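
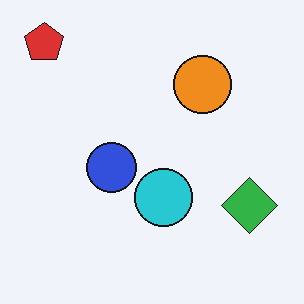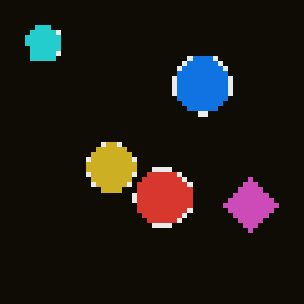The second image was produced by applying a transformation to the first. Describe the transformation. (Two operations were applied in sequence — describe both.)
The second image is the first color-inverted (negative), then mildly pixelated.

The light background has become dark and every shape's color is its complement — a photographic negative. Shapes are reduced to large square blocks; fine edges and outlines are lost — a downscale-then-upscale (mosaic) effect.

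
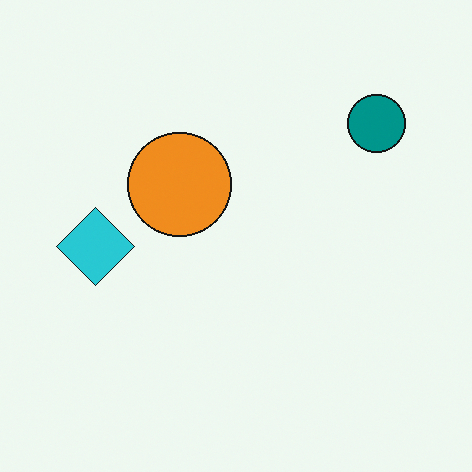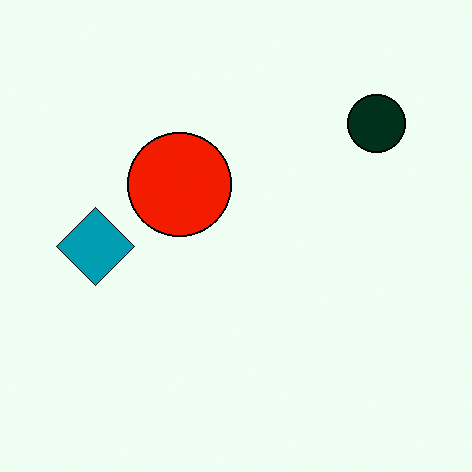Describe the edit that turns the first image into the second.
Boosted in contrast.

Tones are pushed away from mid-grey across the whole image — a global contrast change.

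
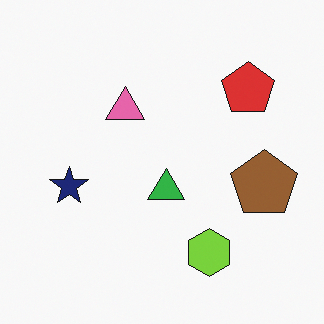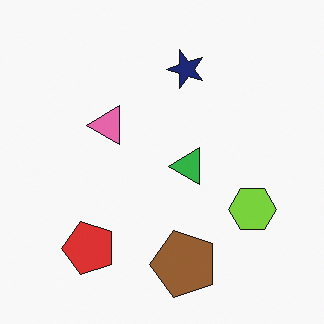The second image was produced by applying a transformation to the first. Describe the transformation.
The image was transposed (reflected across the top-left ↔ bottom-right diagonal).

Shapes have swapped their row and column positions — what was in the top-right is now in the bottom-left — a diagonal reflection.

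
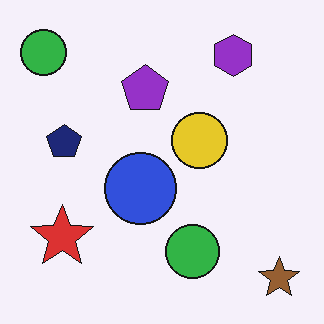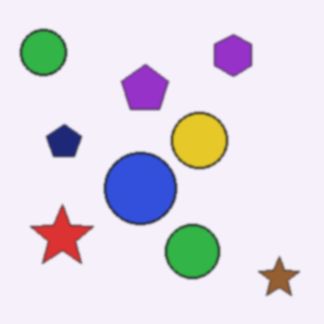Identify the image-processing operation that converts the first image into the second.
The image was lightly blurred.

Shape edges and outlines are uniformly softened across the whole image.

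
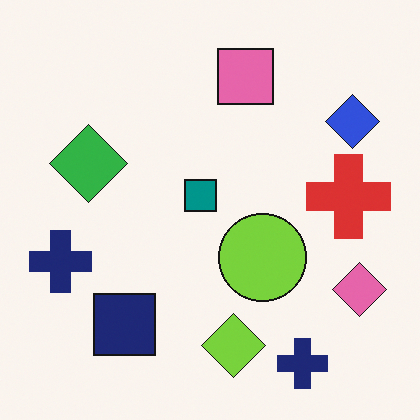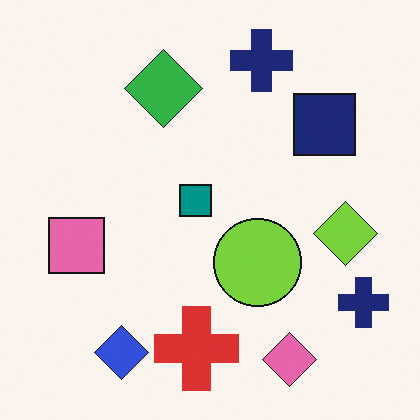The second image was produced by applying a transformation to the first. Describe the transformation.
The second image is the first transposed (reflected across the top-left ↔ bottom-right diagonal).

Shapes have swapped their row and column positions — what was in the top-right is now in the bottom-left — a diagonal reflection.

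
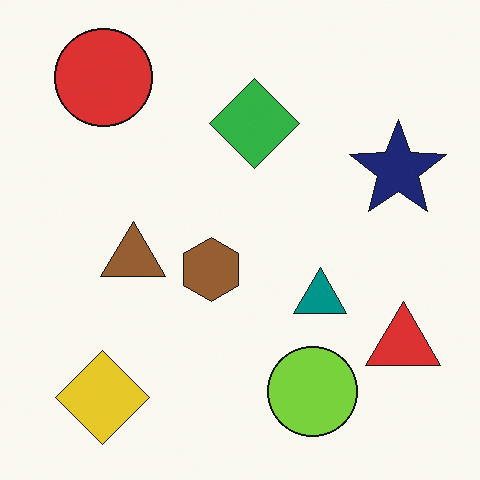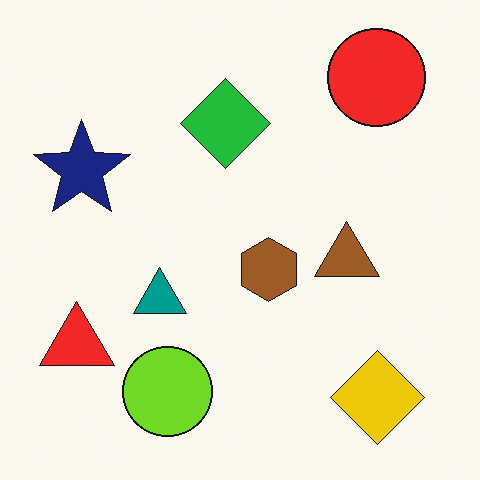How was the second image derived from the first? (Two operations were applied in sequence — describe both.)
Slightly oversaturated, then flipped horizontally (left ↔ right).

All colors are more vivid — a global saturation change. The red triangle is in the bottom-right of the first image and the bottom-left of the second — shapes on opposite sides of the vertical midline have swapped in a mirror flip.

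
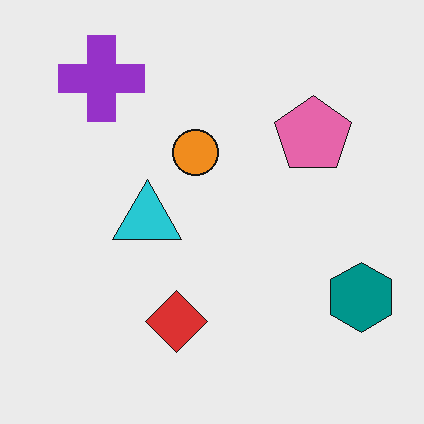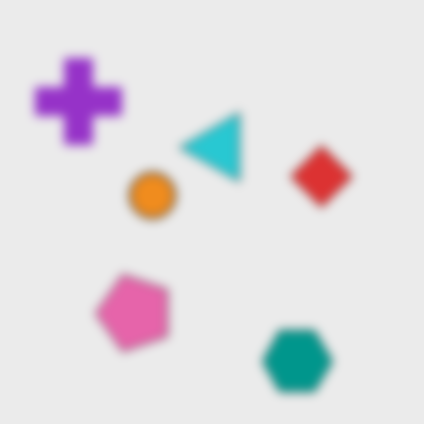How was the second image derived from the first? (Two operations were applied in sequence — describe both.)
The second image is the first heavily blurred, then transposed (reflected across the top-left ↔ bottom-right diagonal).

Shape edges and outlines are uniformly softened across the whole image. Shapes have swapped their row and column positions — what was in the top-right is now in the bottom-left — a diagonal reflection.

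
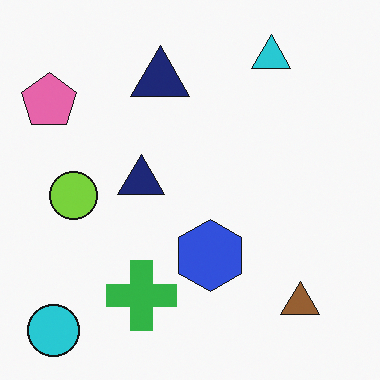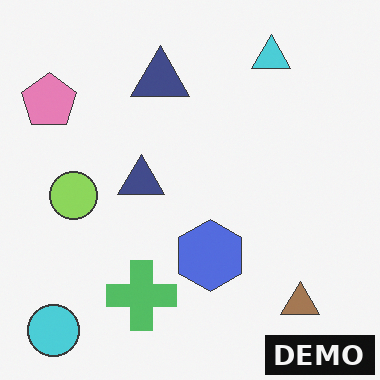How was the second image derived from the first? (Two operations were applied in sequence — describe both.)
This is the original image given slightly reduced contrast, then watermarked with the text "DEMO" in the lower-right corner.

Tones are pushed toward mid-grey across the whole image — a global contrast change. A dark label reading "DEMO" appears in the lower-right corner.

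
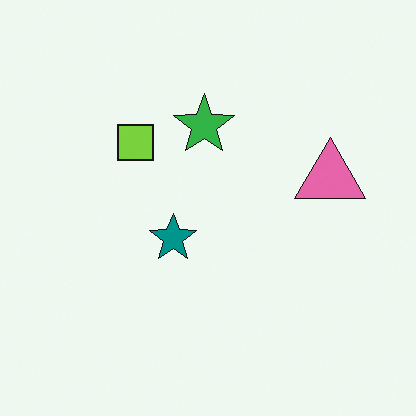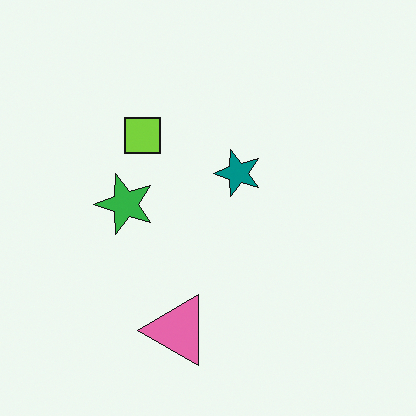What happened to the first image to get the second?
This is the original image transposed (reflected across the top-left ↔ bottom-right diagonal).

Shapes have swapped their row and column positions — what was in the top-right is now in the bottom-left — a diagonal reflection.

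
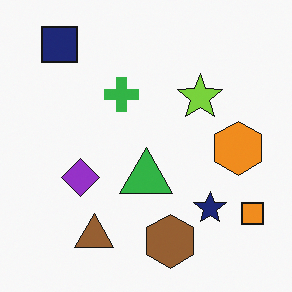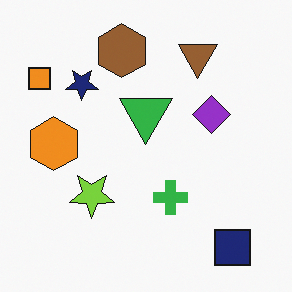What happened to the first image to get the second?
The second image is the first rotated 180°.

The navy square sits in the top-left of the first image and the bottom-right of the second — consistent with a whole-image 180° rotation.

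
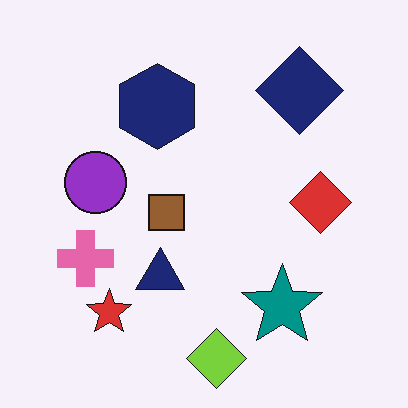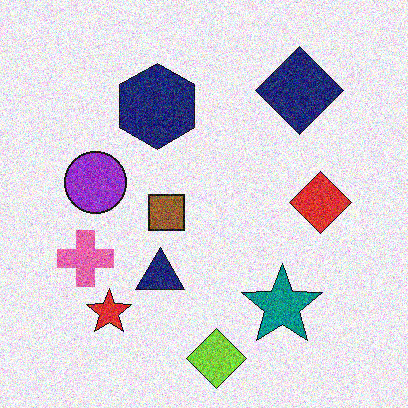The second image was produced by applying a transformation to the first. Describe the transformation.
Degraded with a thick layer of grain.

Random speckle covers the whole image, including the flat background.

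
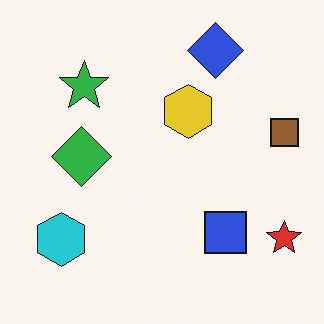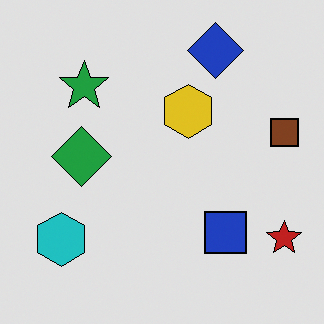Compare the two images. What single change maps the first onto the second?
The second image is the first moderately posterized.

Each flat color has snapped to a coarser quantized level — most visibly, the near-white background has dropped to a flat grey.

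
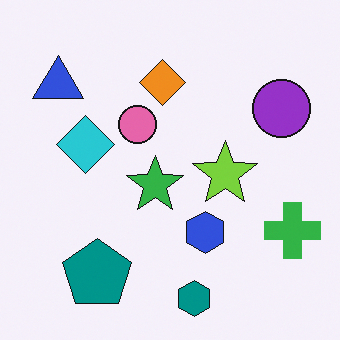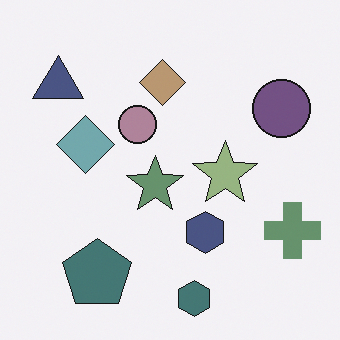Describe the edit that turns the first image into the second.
This is the original image made much more muted (saturation change).

All colors are more muted and greyish — a global saturation change.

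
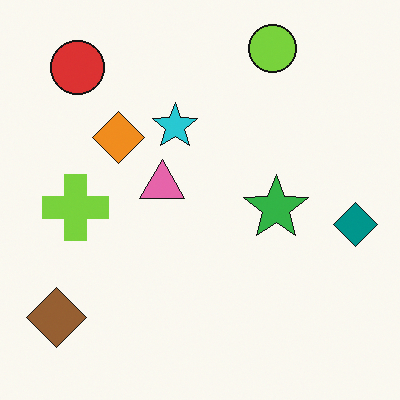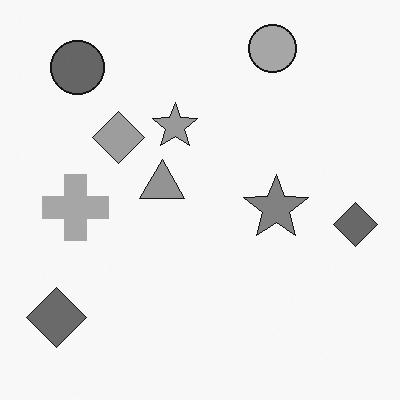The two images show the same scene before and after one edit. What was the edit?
The image was converted to grayscale.

All color is removed — every shape is now a shade of grey.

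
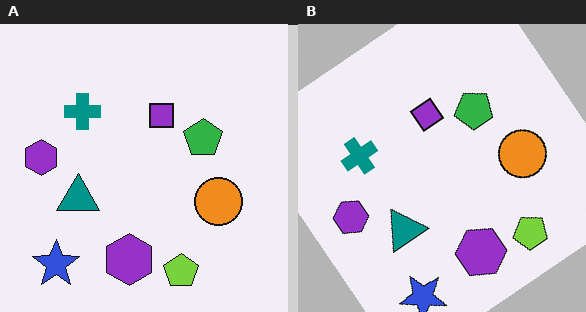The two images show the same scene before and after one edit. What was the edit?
The right (B) image is the left (A) rotated counter-clockwise by a large amount — several tens of degrees.

Every shape is tilted by the same angle and the image corners show triangular fill wedges — a whole-image rotation by a non-right angle.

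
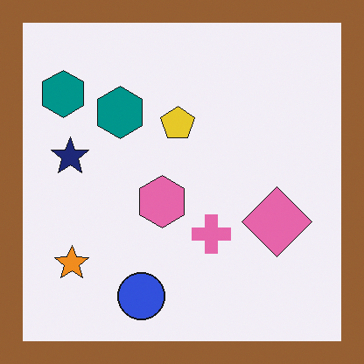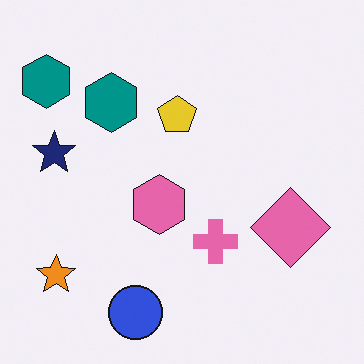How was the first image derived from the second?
The image was framed with a brown border.

A solid brown frame runs around the edge of the first image, with the content slightly shrunk inside it.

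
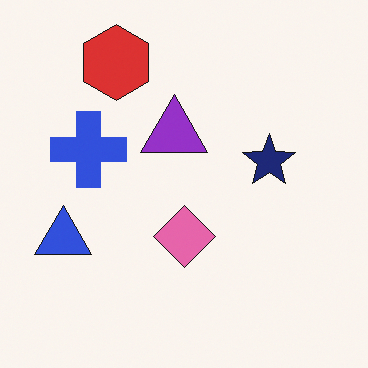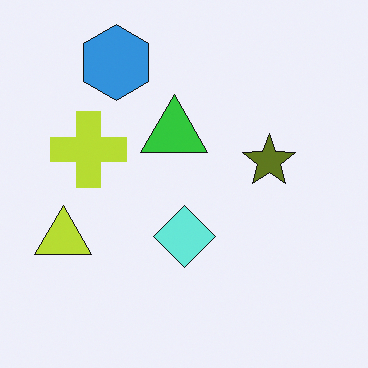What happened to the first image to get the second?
The transformation is: hue-shifted by a large amount.

Every shape's color has rotated by the same amount around the hue wheel — a uniform hue shift.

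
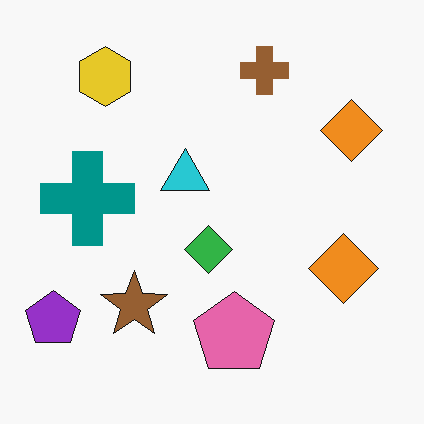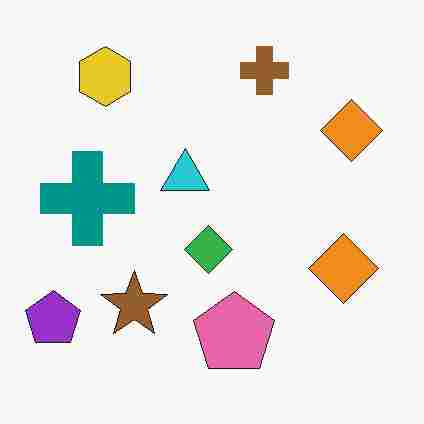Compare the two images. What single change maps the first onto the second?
Heavily JPEG-compressed with obvious blocking artifacts.

Blocky 8×8 compression artifacts appear around shape edges and the flat background shows ringing — characteristic JPEG degradation.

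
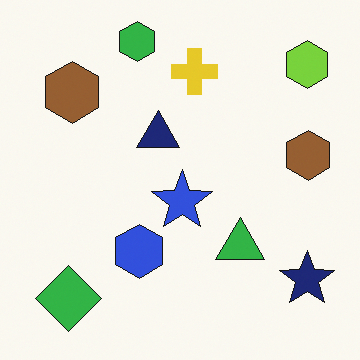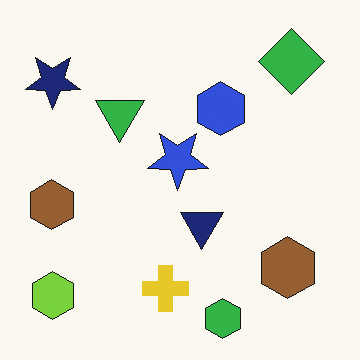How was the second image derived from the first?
Rotated 180°.

The lime hexagon sits in the top-right of the first image and the bottom-left of the second — consistent with a whole-image 180° rotation.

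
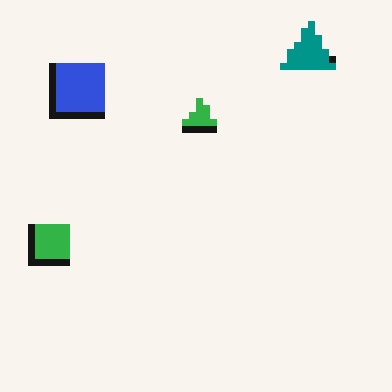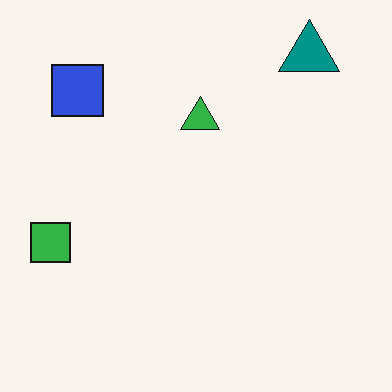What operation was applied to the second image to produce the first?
The first image is the second pixelated into visible square blocks.

Shapes are reduced to large square blocks; fine edges and outlines are lost — a downscale-then-upscale (mosaic) effect.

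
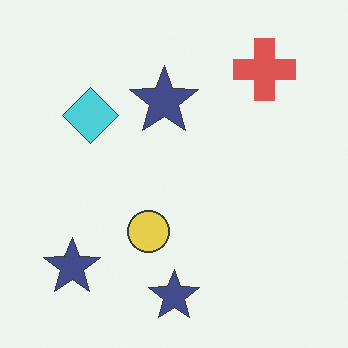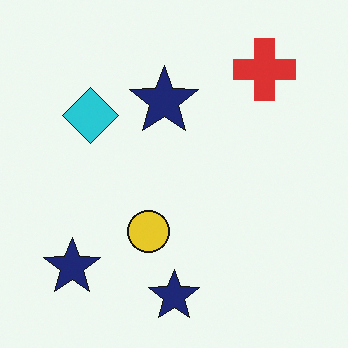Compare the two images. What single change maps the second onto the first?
This is the original image given slightly reduced contrast.

Tones are pushed toward mid-grey across the whole image — a global contrast change.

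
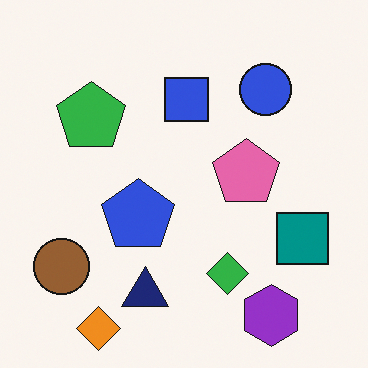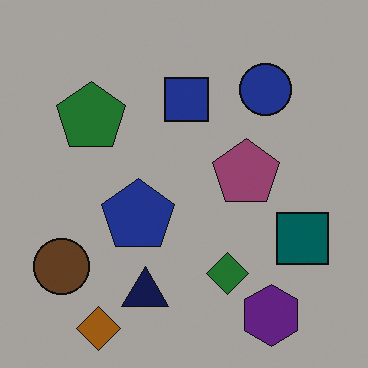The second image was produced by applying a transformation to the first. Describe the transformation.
It was noticeably darkened.

Every pixel — background and shapes alike — is uniformly darkened.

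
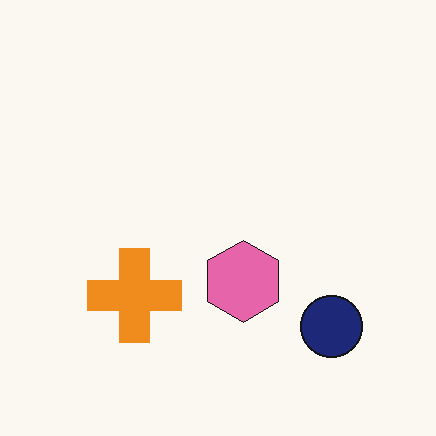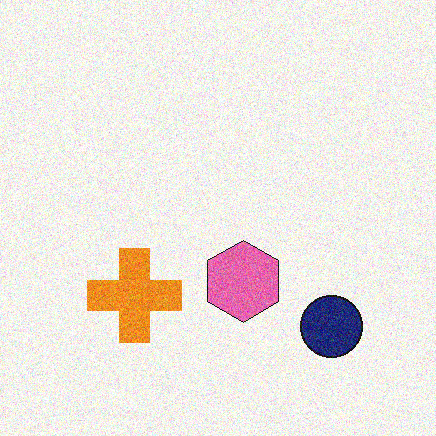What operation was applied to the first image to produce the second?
Degraded with visible gaussian noise.

Random speckle covers the whole image, including the flat background.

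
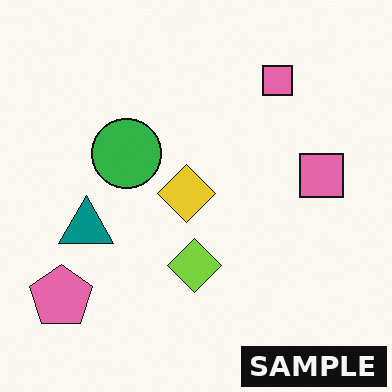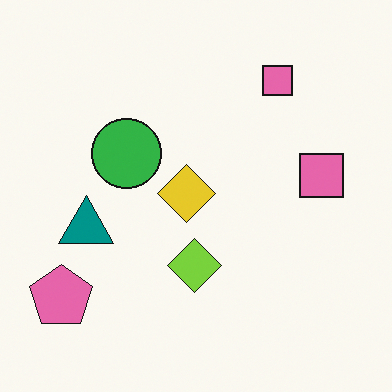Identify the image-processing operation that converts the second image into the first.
The first image is the second watermarked with the text "SAMPLE" in the lower-right corner.

A dark label reading "SAMPLE" appears in the lower-right corner.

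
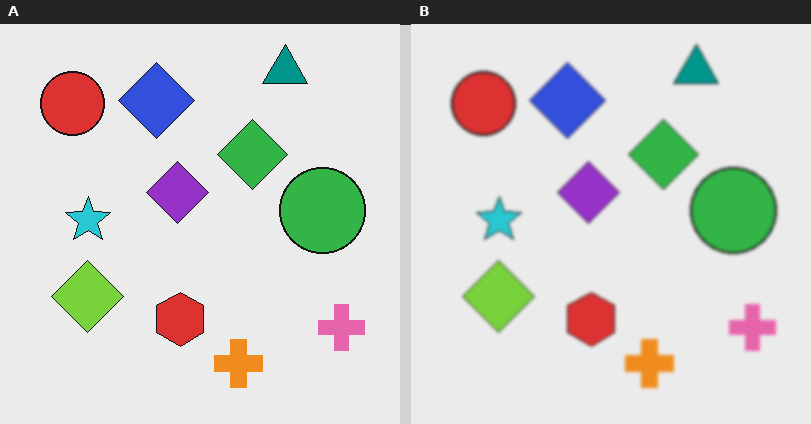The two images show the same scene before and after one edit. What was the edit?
The image was slightly softened.

Shape edges and outlines are uniformly softened across the whole image.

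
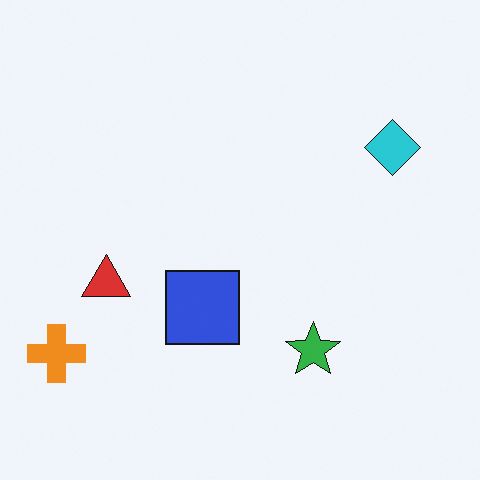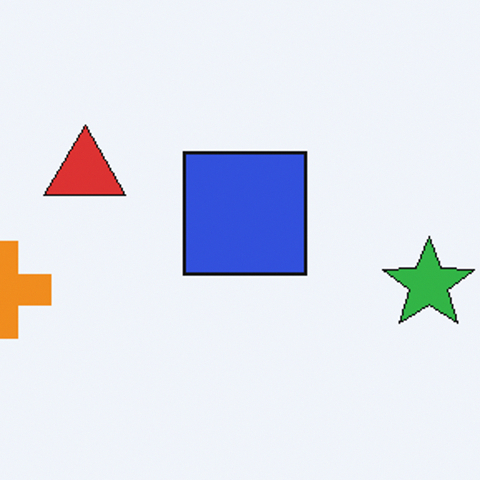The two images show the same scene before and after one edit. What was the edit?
The second image is the first cropped tightly and scaled back up.

The visible shapes are larger and the field of view is narrower; shapes near the original edges may be partly or wholly outside the frame — a crop-and-rescale.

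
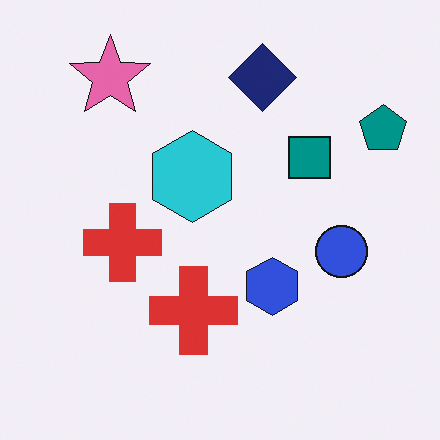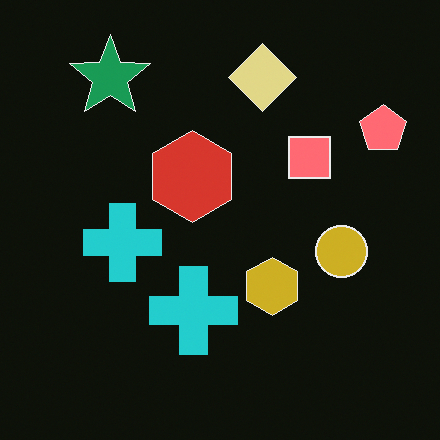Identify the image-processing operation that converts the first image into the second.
The transformation is: color-inverted (negative).

The light background has become dark and every shape's color is its complement — a photographic negative.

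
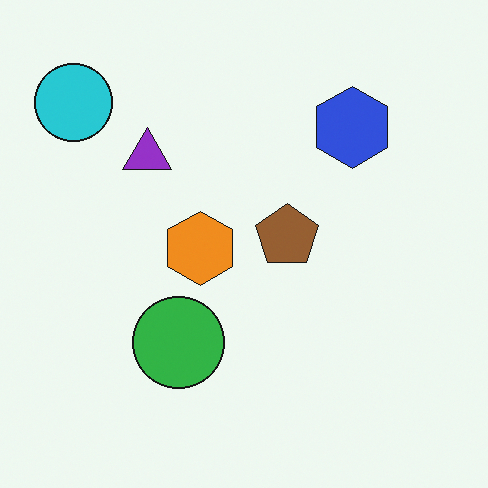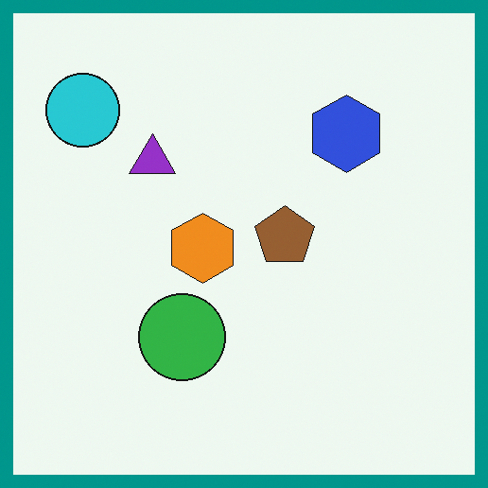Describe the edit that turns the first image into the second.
It was framed with a teal border.

A solid teal frame runs around the edge of the second image, with the content slightly shrunk inside it.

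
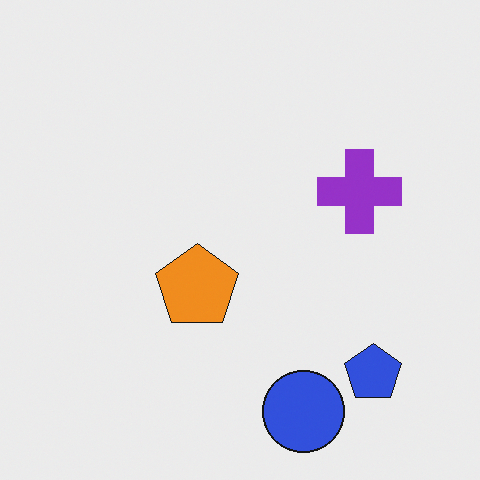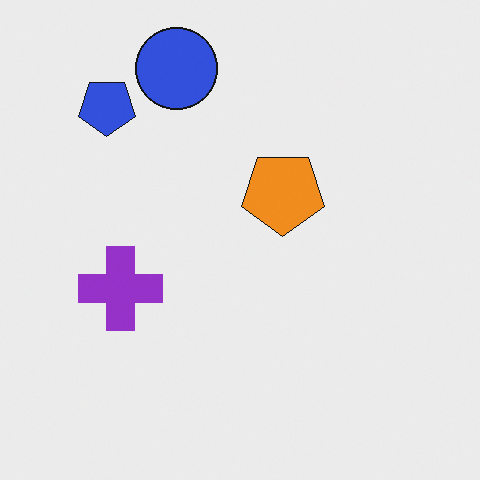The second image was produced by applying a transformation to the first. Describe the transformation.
Rotated 180°.

The blue pentagon sits in the bottom-right of the first image and the top-left of the second — consistent with a whole-image 180° rotation.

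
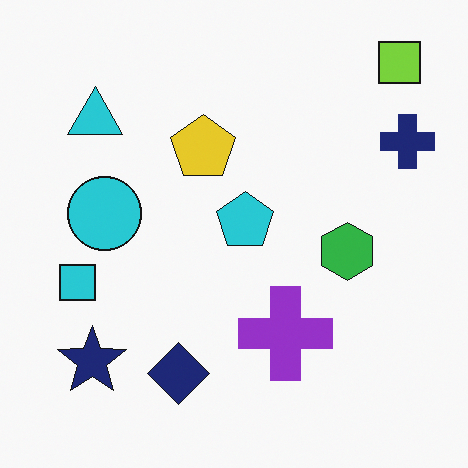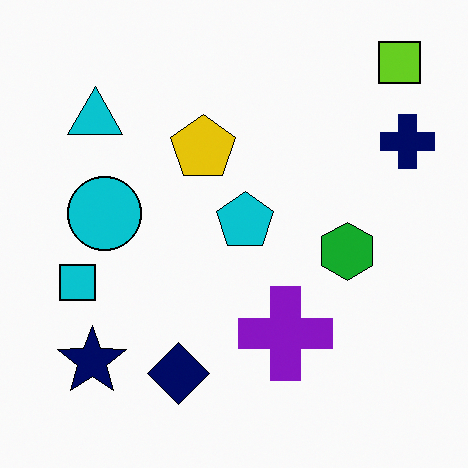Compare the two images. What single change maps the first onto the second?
The transformation is: given slightly increased contrast.

Tones are pushed away from mid-grey across the whole image — a global contrast change.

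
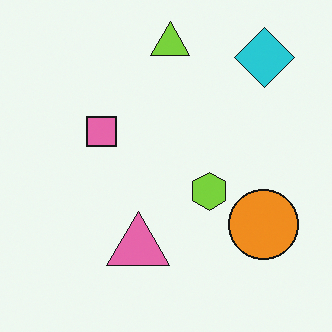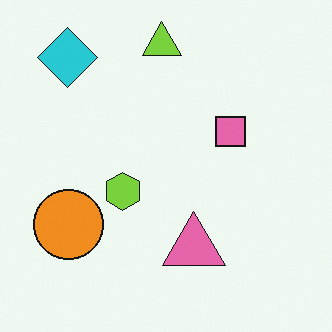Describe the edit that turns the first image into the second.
The image was flipped horizontally (left ↔ right).

The cyan diamond is in the top-right of the first image and the top-left of the second — shapes on opposite sides of the vertical midline have swapped in a mirror flip.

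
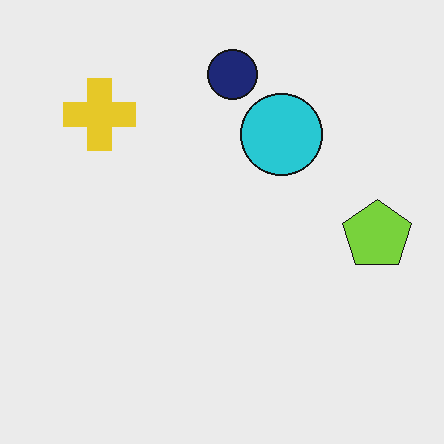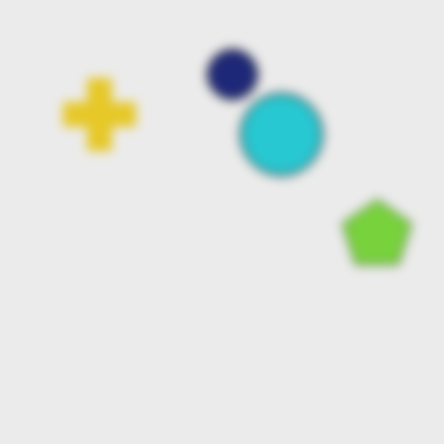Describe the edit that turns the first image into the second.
This is the original image heavily blurred.

Shape edges and outlines are uniformly softened across the whole image.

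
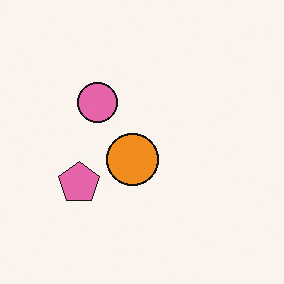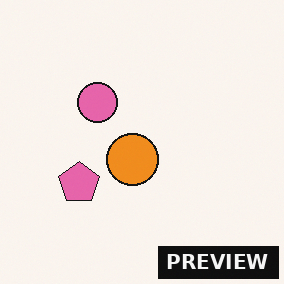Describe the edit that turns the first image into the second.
This is the original image watermarked with the text "PREVIEW" in the lower-right corner.

A dark label reading "PREVIEW" appears in the lower-right corner.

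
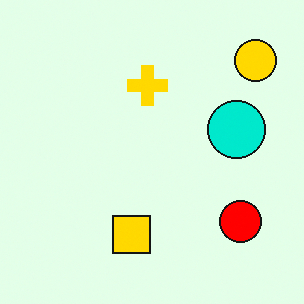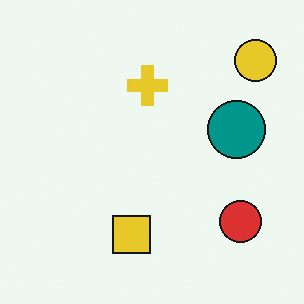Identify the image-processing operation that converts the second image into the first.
It was made much more vivid (saturation change).

All colors are more vivid — a global saturation change.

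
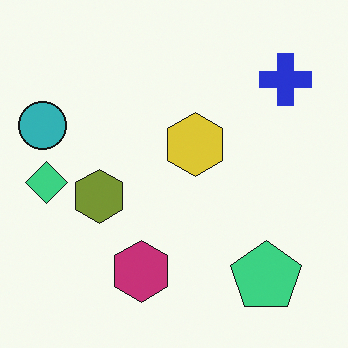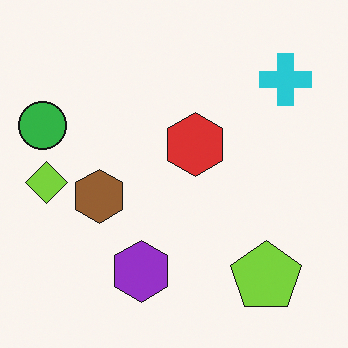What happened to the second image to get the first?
It was hue-shifted slightly.

Every shape's color has rotated by the same amount around the hue wheel — a uniform hue shift.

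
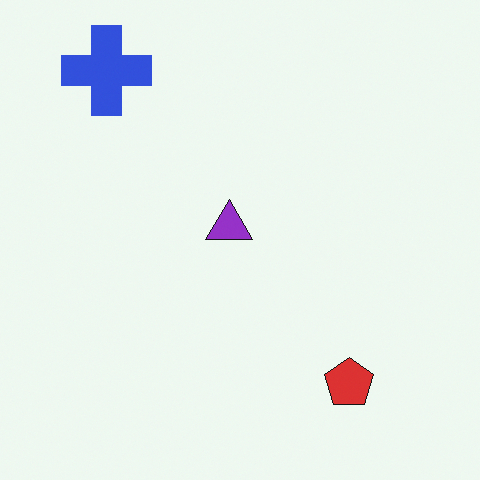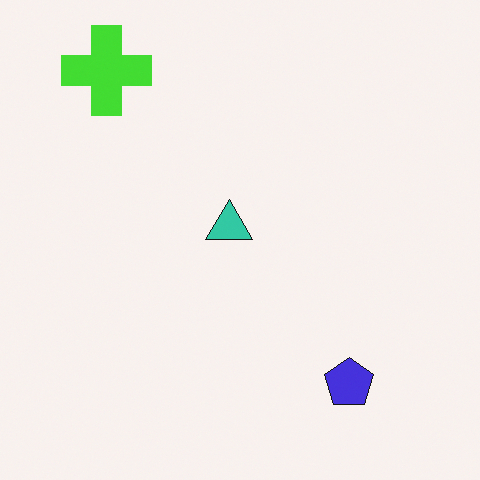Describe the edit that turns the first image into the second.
The image was hue-shifted by a large amount.

Every shape's color has rotated by the same amount around the hue wheel — a uniform hue shift.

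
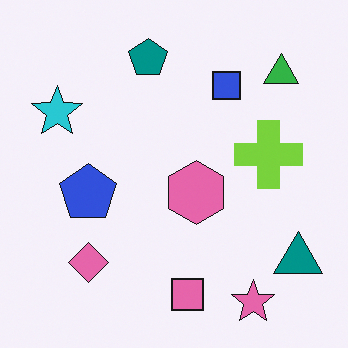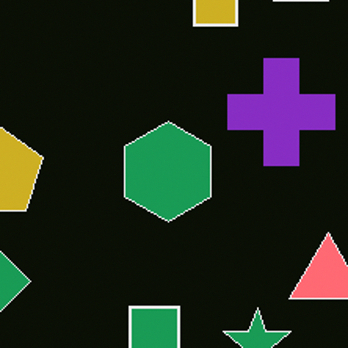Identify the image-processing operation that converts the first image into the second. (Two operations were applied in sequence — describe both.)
Color-inverted (negative), then cropped slightly and scaled back up.

The light background has become dark and every shape's color is its complement — a photographic negative. The visible shapes are larger and the field of view is narrower; shapes near the original edges may be partly or wholly outside the frame — a crop-and-rescale.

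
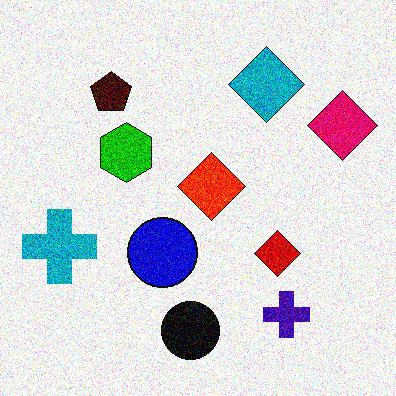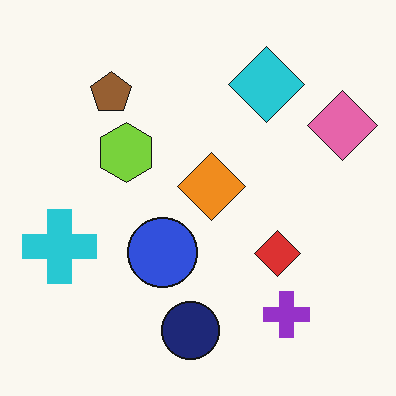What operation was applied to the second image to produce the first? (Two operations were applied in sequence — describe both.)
The image was given much higher contrast, then degraded with strong gaussian noise.

Tones are pushed away from mid-grey across the whole image — a global contrast change. Random speckle covers the whole image, including the flat background.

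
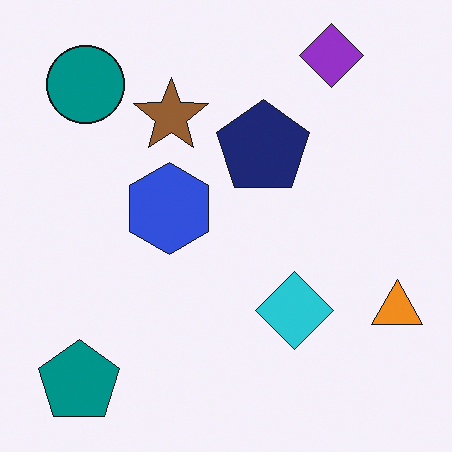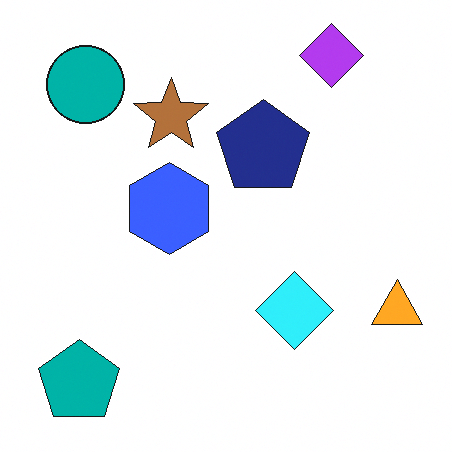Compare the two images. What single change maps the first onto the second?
The second image is the first brightened a little.

Every pixel — background and shapes alike — is uniformly brightened.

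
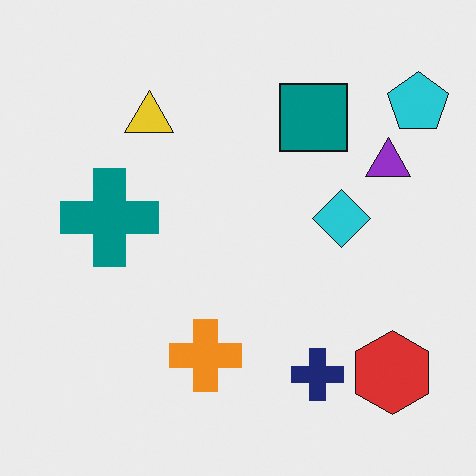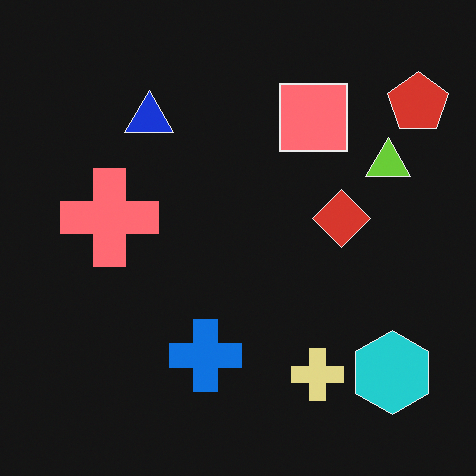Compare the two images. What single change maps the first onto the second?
The second image is the first color-inverted (negative).

The light background has become dark and every shape's color is its complement — a photographic negative.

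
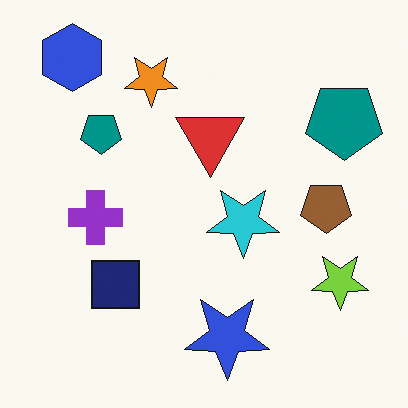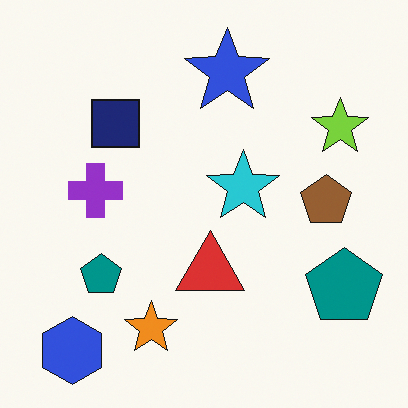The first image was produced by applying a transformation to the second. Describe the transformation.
The image was flipped vertically (top ↔ bottom).

The blue hexagon is in the bottom-left of the second image and the top-left of the first — shapes on opposite sides of the horizontal midline have swapped in a mirror flip.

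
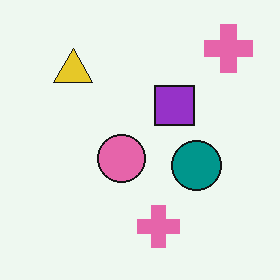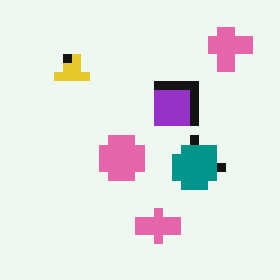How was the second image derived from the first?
The image was heavily pixelated into large blocks.

Shapes are reduced to large square blocks; fine edges and outlines are lost — a downscale-then-upscale (mosaic) effect.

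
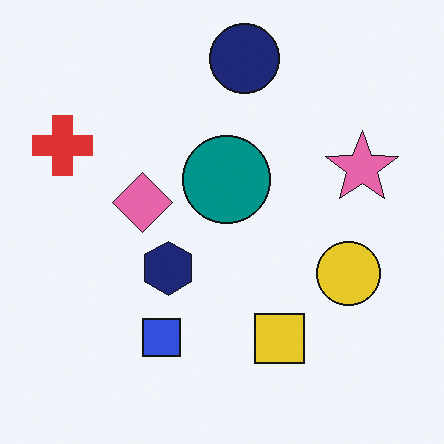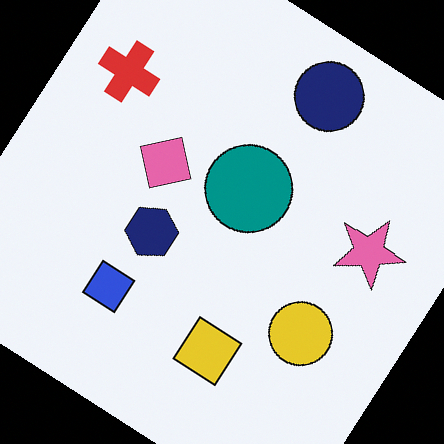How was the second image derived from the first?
The second image is the first rotated clockwise by a large amount — several tens of degrees.

Every shape is tilted by the same angle and the image corners show triangular fill wedges — a whole-image rotation by a non-right angle.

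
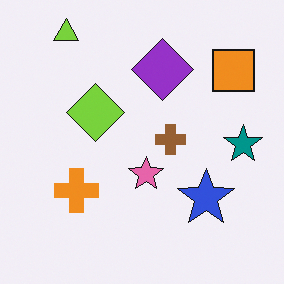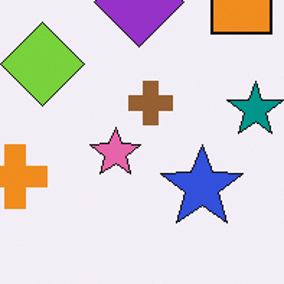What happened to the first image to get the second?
Cropped to a modestly smaller region and rescaled.

The visible shapes are larger and the field of view is narrower; shapes near the original edges may be partly or wholly outside the frame — a crop-and-rescale.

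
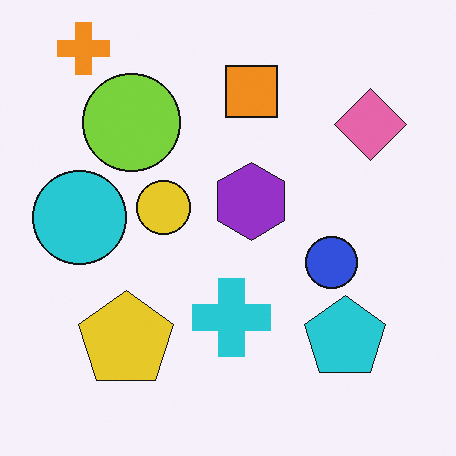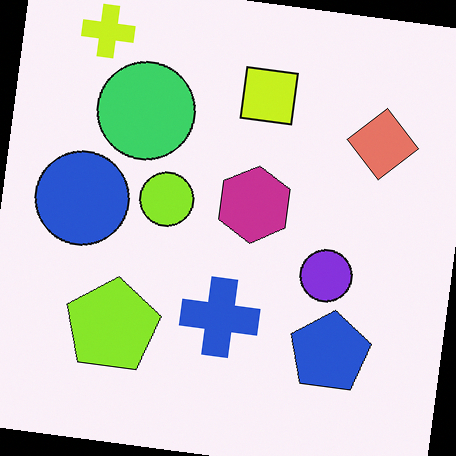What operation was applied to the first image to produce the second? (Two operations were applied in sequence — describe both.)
It was hue-shifted by a small amount, then rotated clockwise by a slight angle.

Every shape's color has rotated by the same amount around the hue wheel — a uniform hue shift. Every shape is tilted by the same angle and the image corners show triangular fill wedges — a whole-image rotation by a non-right angle.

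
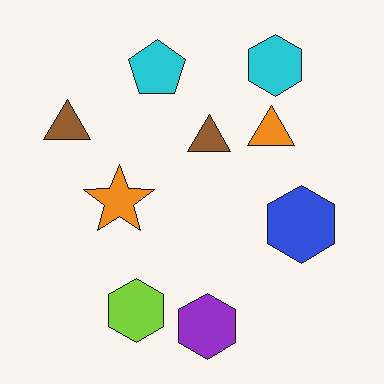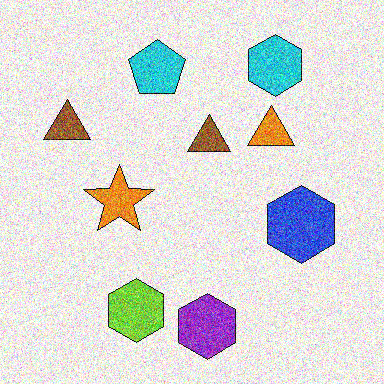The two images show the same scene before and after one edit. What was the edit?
The transformation is: degraded with a thick layer of grain.

Random speckle covers the whole image, including the flat background.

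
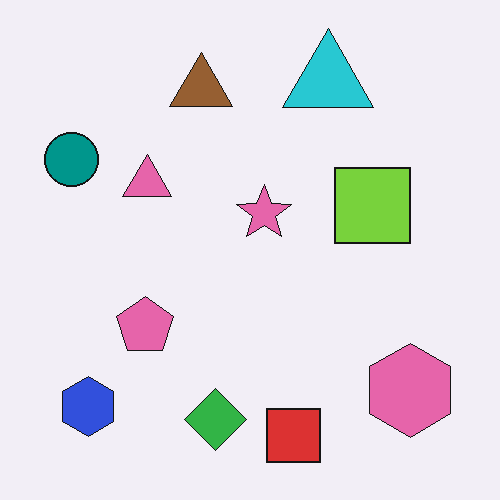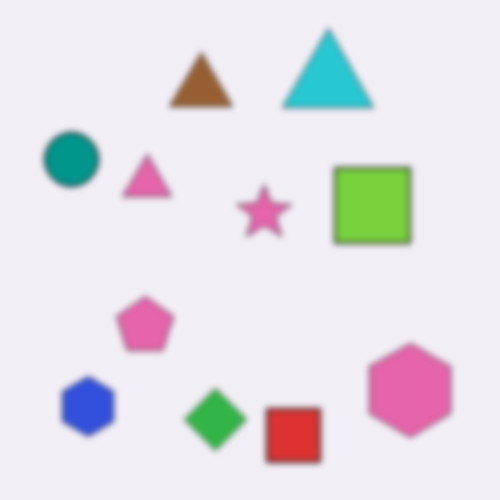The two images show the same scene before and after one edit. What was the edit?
Moderately blurred.

Shape edges and outlines are uniformly softened across the whole image.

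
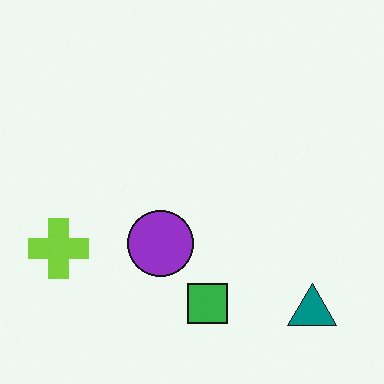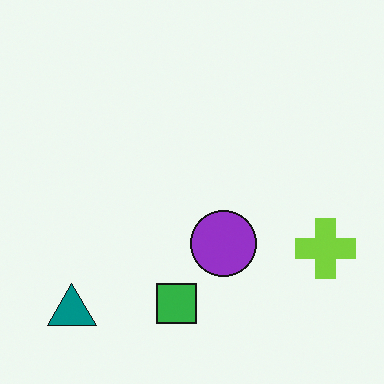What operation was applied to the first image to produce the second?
It was flipped horizontally (left ↔ right).

The lime cross is in the left of the first image and the right of the second — shapes on opposite sides of the vertical midline have swapped in a mirror flip.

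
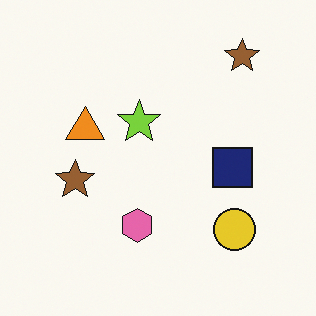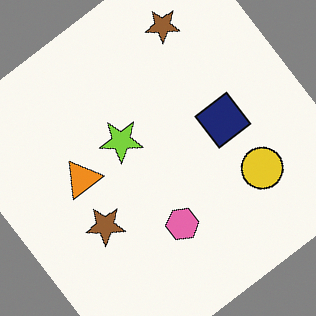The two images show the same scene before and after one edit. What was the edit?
The transformation is: rotated counter-clockwise by a large amount — several tens of degrees.

Every shape is tilted by the same angle and the image corners show triangular fill wedges — a whole-image rotation by a non-right angle.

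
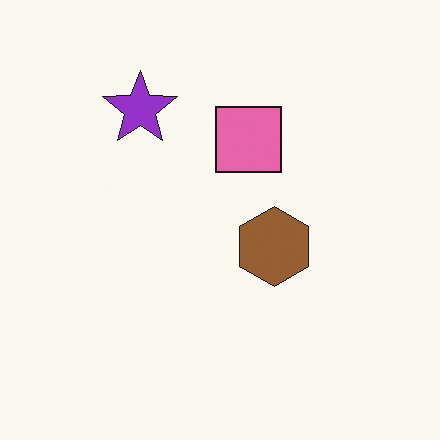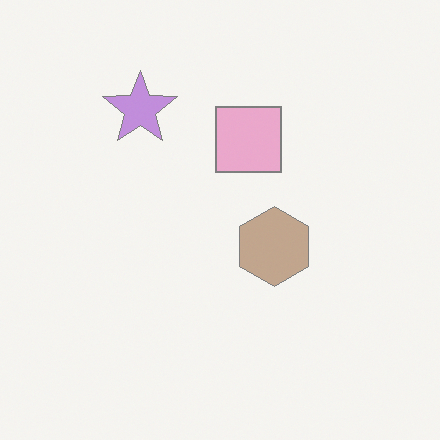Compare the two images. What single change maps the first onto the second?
It was given much lower contrast.

Tones are pushed toward mid-grey across the whole image — a global contrast change.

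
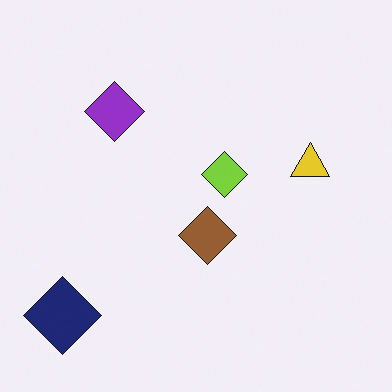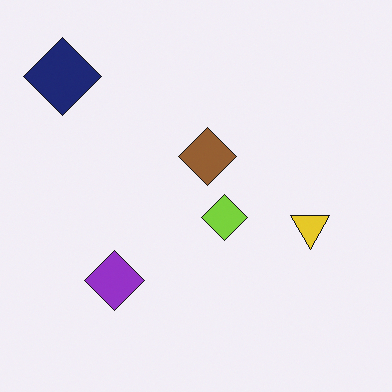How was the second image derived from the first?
It was flipped vertically (top ↔ bottom).

The navy diamond is in the bottom-left of the first image and the top-left of the second — shapes on opposite sides of the horizontal midline have swapped in a mirror flip.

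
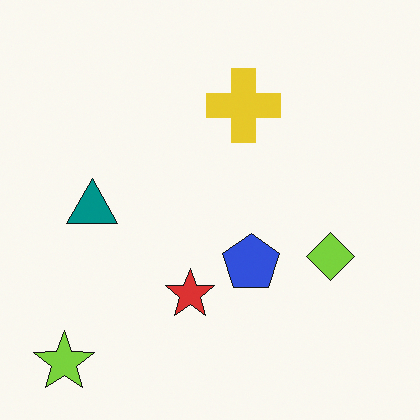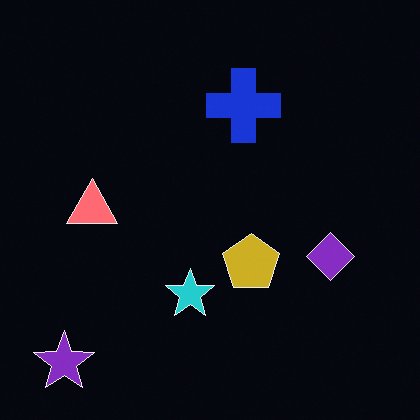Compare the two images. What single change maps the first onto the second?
The second image is the first color-inverted (negative).

The light background has become dark and every shape's color is its complement — a photographic negative.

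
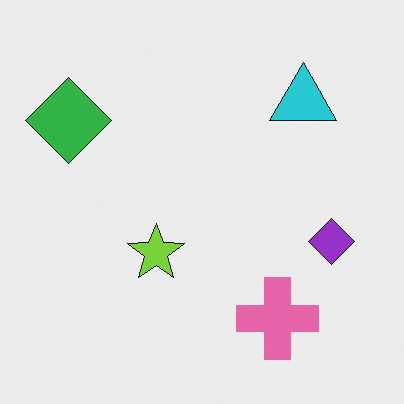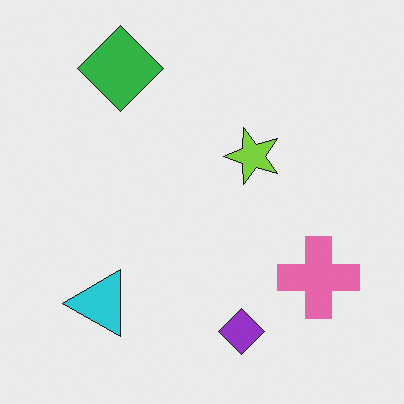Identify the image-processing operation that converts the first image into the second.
This is the original image transposed (reflected across the top-left ↔ bottom-right diagonal).

Shapes have swapped their row and column positions — what was in the top-right is now in the bottom-left — a diagonal reflection.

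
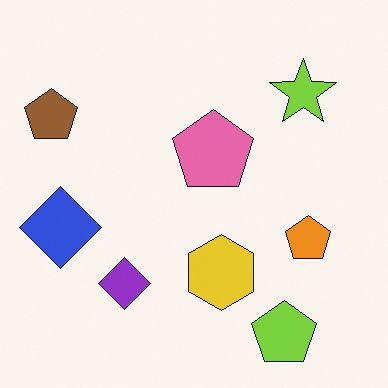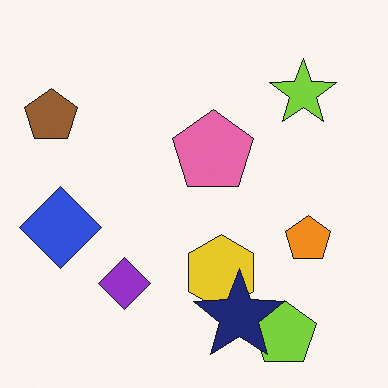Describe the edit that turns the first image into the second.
The second image is the first overlaid with an additional navy star.

A navy star appears in the second image that is absent from the first.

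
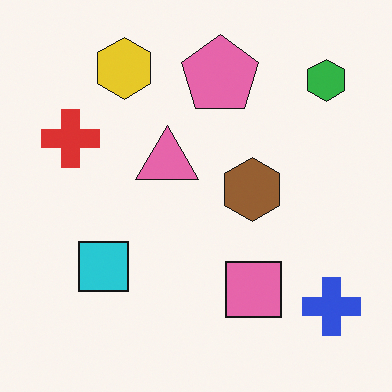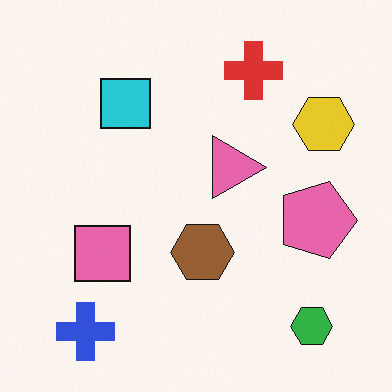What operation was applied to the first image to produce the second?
The transformation is: rotated 90° clockwise.

The green hexagon sits in the top-right of the first image and the bottom-right of the second — consistent with a whole-image 90° clockwise rotation.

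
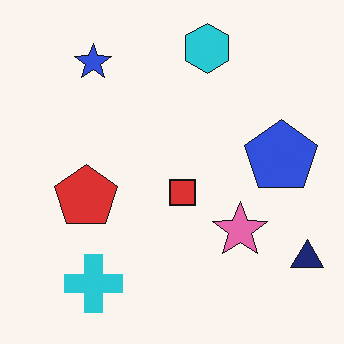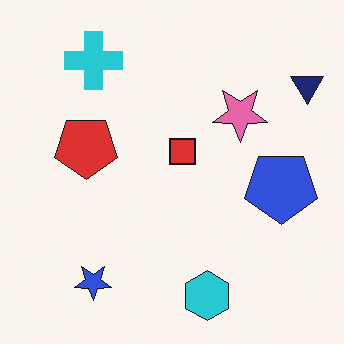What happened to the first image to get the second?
The second image is the first flipped vertically (top ↔ bottom).

The cyan hexagon is in the top of the first image and the bottom of the second — shapes on opposite sides of the horizontal midline have swapped in a mirror flip.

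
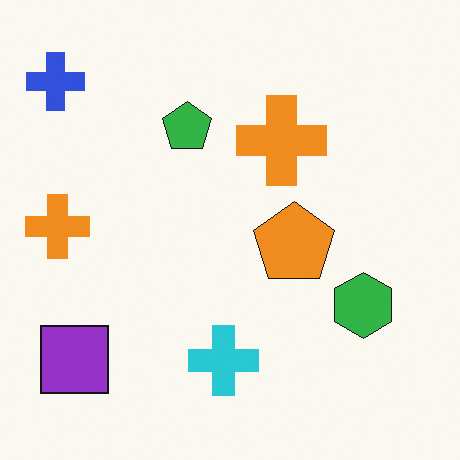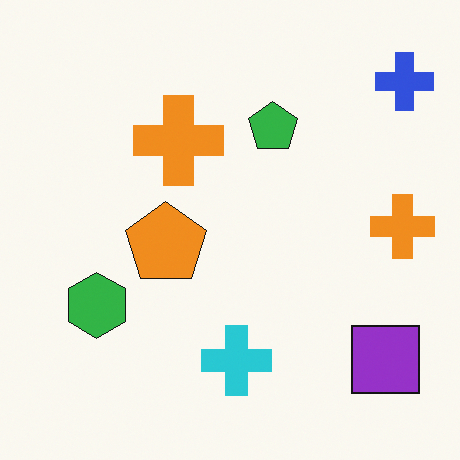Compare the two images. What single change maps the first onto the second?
Flipped horizontally (left ↔ right).

The blue cross is in the top-left of the first image and the top-right of the second — shapes on opposite sides of the vertical midline have swapped in a mirror flip.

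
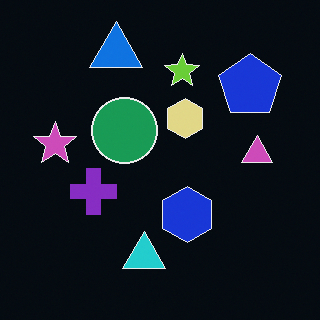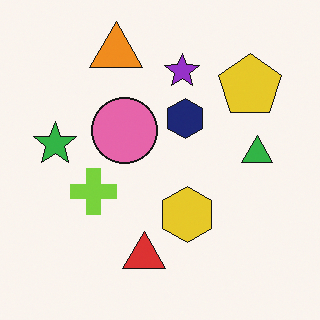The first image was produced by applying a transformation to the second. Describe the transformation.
This is the original image color-inverted (negative).

The light background has become dark and every shape's color is its complement — a photographic negative.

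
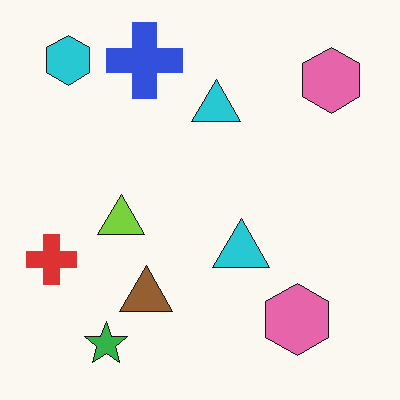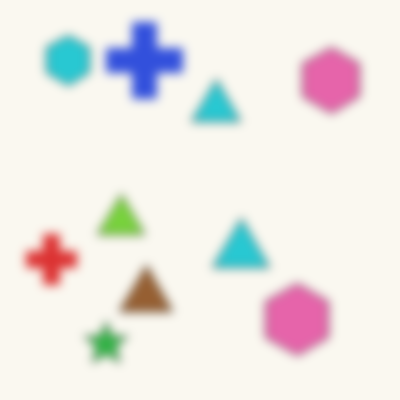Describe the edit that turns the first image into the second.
The transformation is: heavily blurred.

Shape edges and outlines are uniformly softened across the whole image.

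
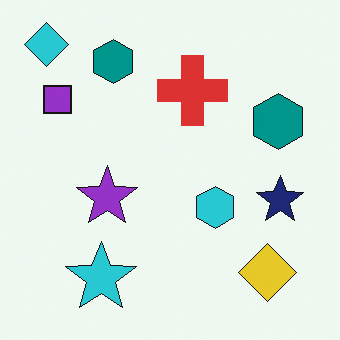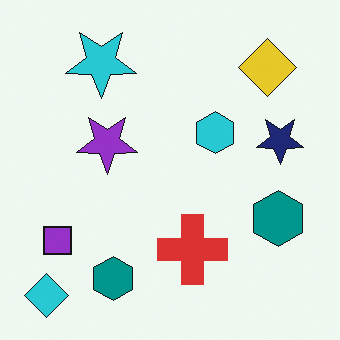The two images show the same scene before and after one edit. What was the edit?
The image was flipped vertically (top ↔ bottom).

The cyan diamond is in the top-left of the first image and the bottom-left of the second — shapes on opposite sides of the horizontal midline have swapped in a mirror flip.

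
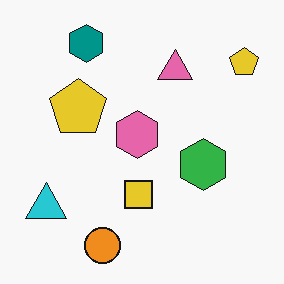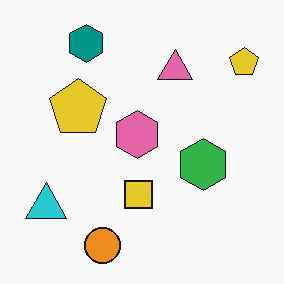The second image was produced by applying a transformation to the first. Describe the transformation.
Given moderate JPEG compression.

Blocky 8×8 compression artifacts appear around shape edges and the flat background shows ringing — characteristic JPEG degradation.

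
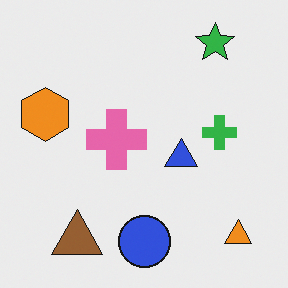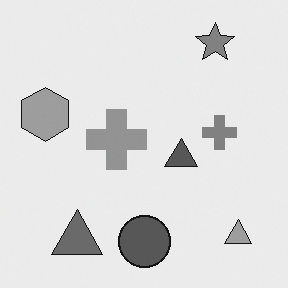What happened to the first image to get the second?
Converted to grayscale.

All color is removed — every shape is now a shade of grey.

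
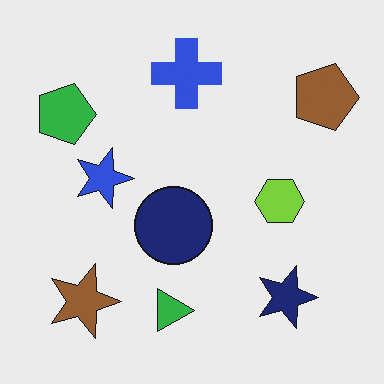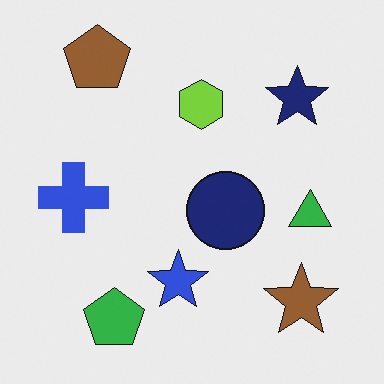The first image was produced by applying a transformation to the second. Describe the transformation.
The image was rotated 90° clockwise.

The brown pentagon sits in the top-left of the second image and the top-right of the first — consistent with a whole-image 90° clockwise rotation.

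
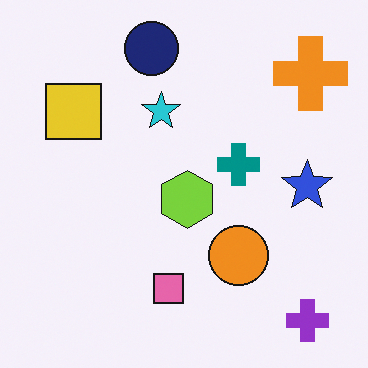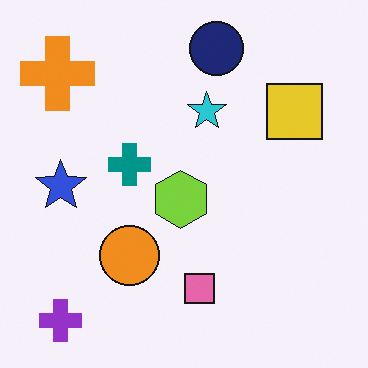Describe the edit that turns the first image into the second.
The image was flipped horizontally (left ↔ right).

The orange cross is in the top-right of the first image and the top-left of the second — shapes on opposite sides of the vertical midline have swapped in a mirror flip.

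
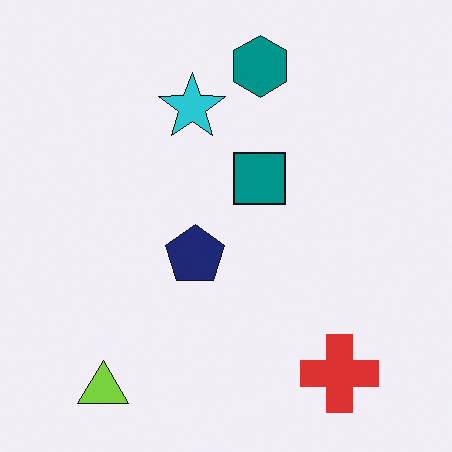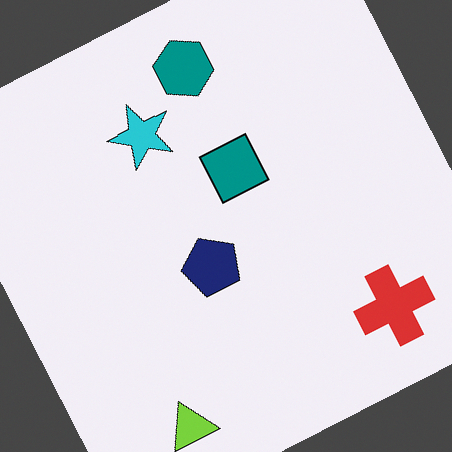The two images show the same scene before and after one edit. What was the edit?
Rotated counter-clockwise by a clearly visible amount.

Every shape is tilted by the same angle and the image corners show triangular fill wedges — a whole-image rotation by a non-right angle.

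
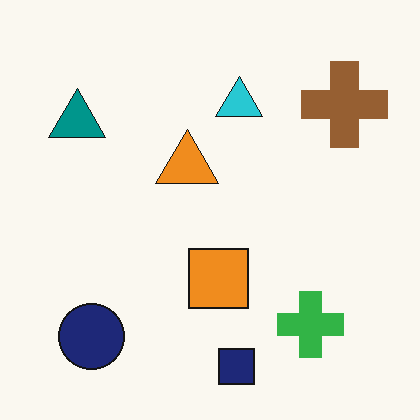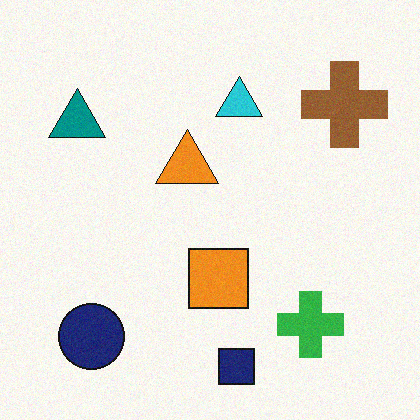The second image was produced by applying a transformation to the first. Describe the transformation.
This is the original image degraded with subtle gaussian noise.

Random speckle covers the whole image, including the flat background.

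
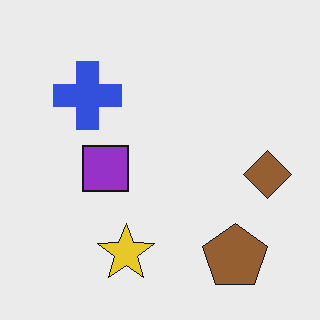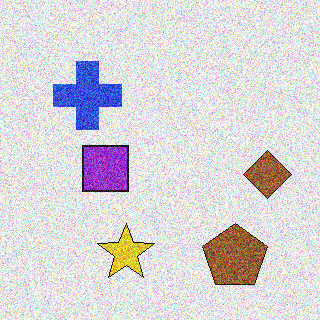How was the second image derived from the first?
The image was degraded with a thick layer of grain.

Random speckle covers the whole image, including the flat background.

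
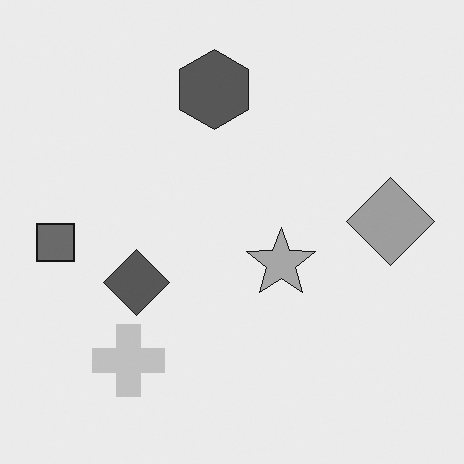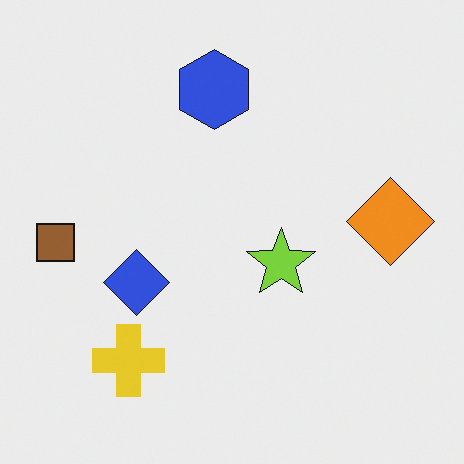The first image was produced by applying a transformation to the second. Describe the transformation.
The transformation is: converted to grayscale.

All color is removed — every shape is now a shade of grey.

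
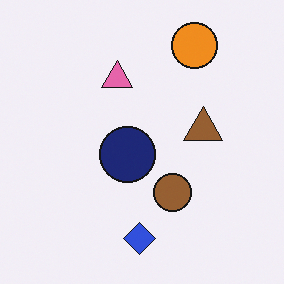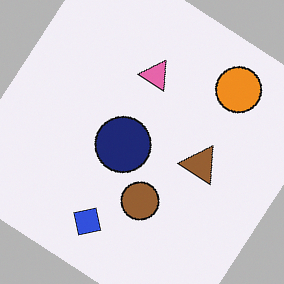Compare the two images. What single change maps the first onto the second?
This is the original image rotated clockwise by a large amount — several tens of degrees.

Every shape is tilted by the same angle and the image corners show triangular fill wedges — a whole-image rotation by a non-right angle.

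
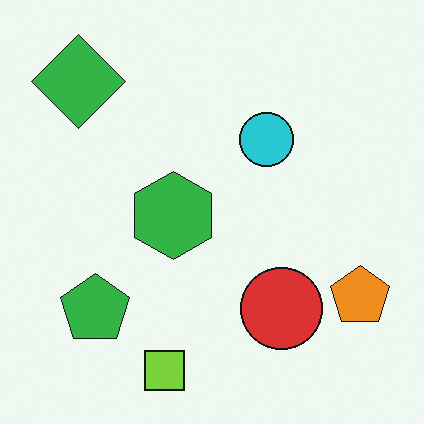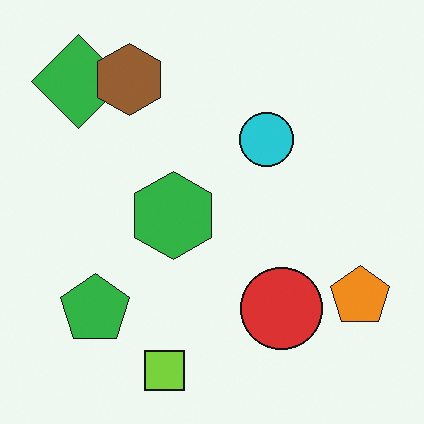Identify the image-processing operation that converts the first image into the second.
The image was overlaid with an additional brown hexagon.

A brown hexagon appears in the second image that is absent from the first.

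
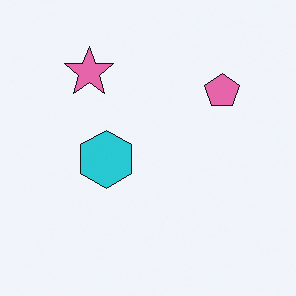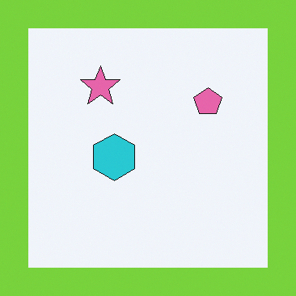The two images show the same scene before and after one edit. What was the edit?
The second image is the first framed with a lime border.

A solid lime frame runs around the edge of the second image, with the content slightly shrunk inside it.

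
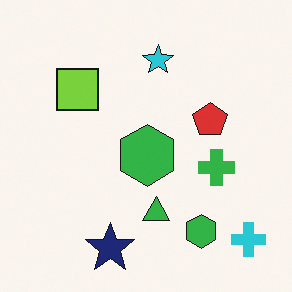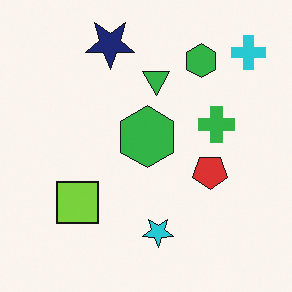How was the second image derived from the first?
The image was flipped vertically (top ↔ bottom).

The navy star is in the bottom of the first image and the top of the second — shapes on opposite sides of the horizontal midline have swapped in a mirror flip.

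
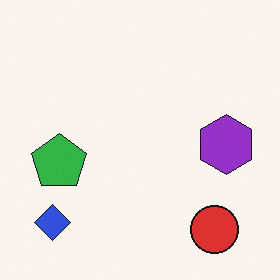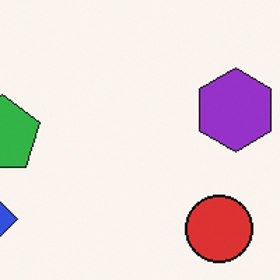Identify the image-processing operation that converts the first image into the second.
It was cropped to a modestly smaller region and rescaled.

The visible shapes are larger and the field of view is narrower; shapes near the original edges may be partly or wholly outside the frame — a crop-and-rescale.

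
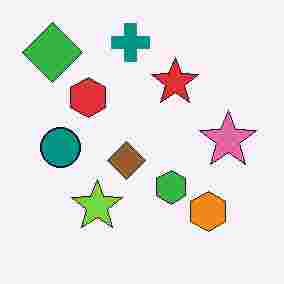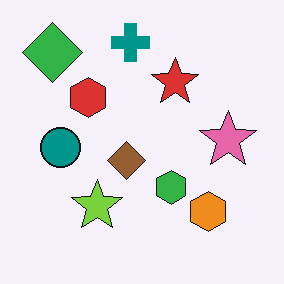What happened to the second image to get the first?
Heavily JPEG-compressed with obvious blocking artifacts.

Blocky 8×8 compression artifacts appear around shape edges and the flat background shows ringing — characteristic JPEG degradation.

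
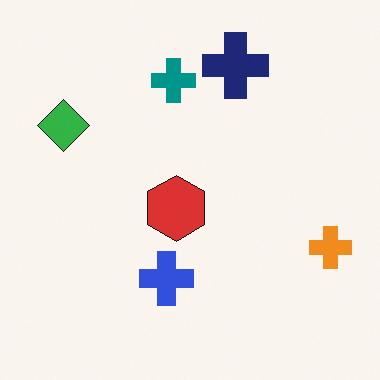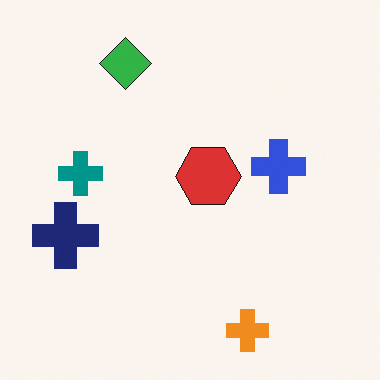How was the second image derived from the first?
It was transposed (reflected across the top-left ↔ bottom-right diagonal).

Shapes have swapped their row and column positions — what was in the top-right is now in the bottom-left — a diagonal reflection.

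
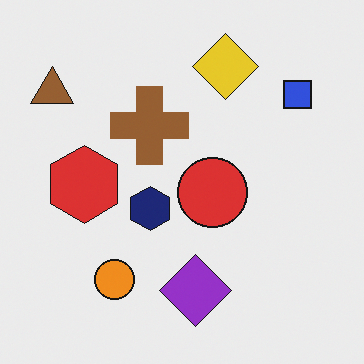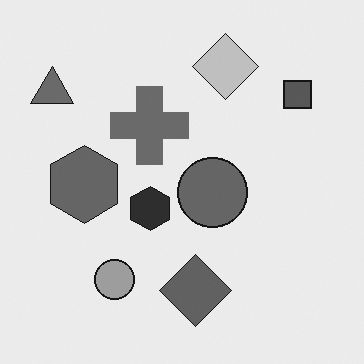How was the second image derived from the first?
The image was converted to grayscale.

All color is removed — every shape is now a shade of grey.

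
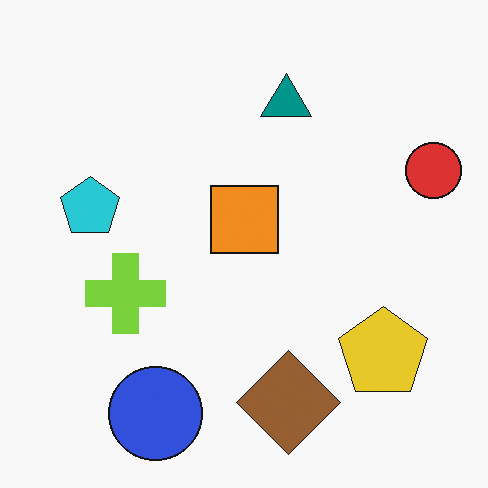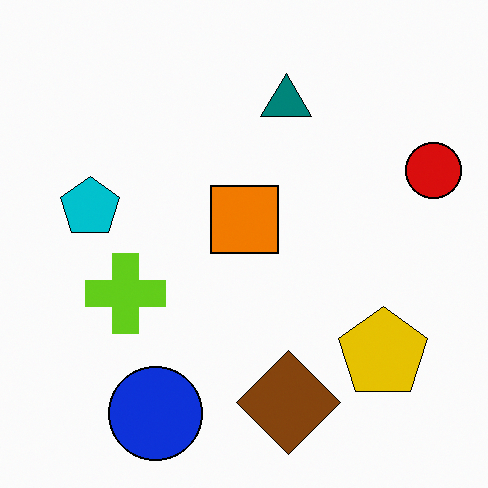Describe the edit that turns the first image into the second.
This is the original image given slightly increased contrast.

Tones are pushed away from mid-grey across the whole image — a global contrast change.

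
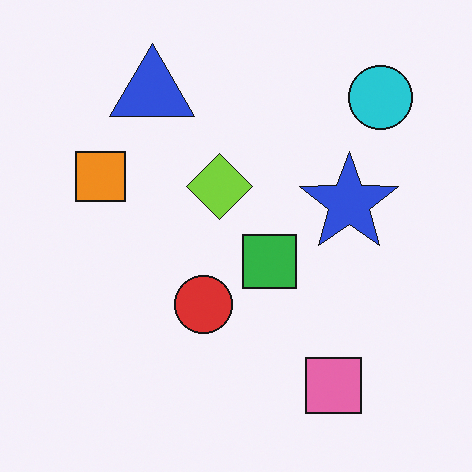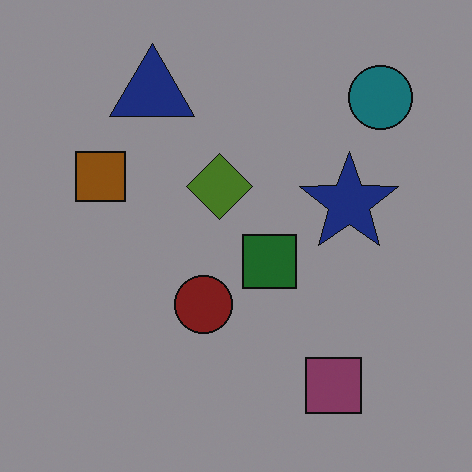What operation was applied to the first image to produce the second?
Darkened a lot.

Every pixel — background and shapes alike — is uniformly darkened.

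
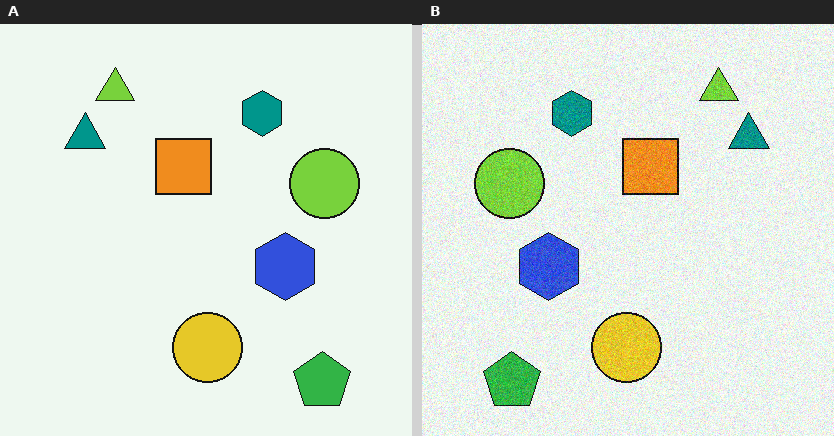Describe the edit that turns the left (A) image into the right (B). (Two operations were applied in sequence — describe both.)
This is the original image flipped horizontally (left ↔ right), then degraded with visible gaussian noise.

The teal triangle is in the top-left of the left (A) image and the top-right of the right (B) — shapes on opposite sides of the vertical midline have swapped in a mirror flip. Random speckle covers the whole image, including the flat background.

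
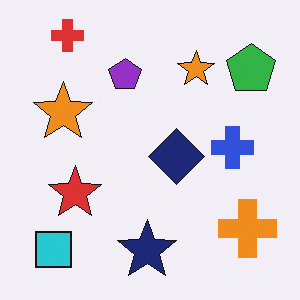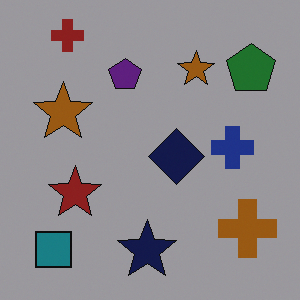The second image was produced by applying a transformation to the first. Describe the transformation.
Noticeably darkened.

Every pixel — background and shapes alike — is uniformly darkened.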